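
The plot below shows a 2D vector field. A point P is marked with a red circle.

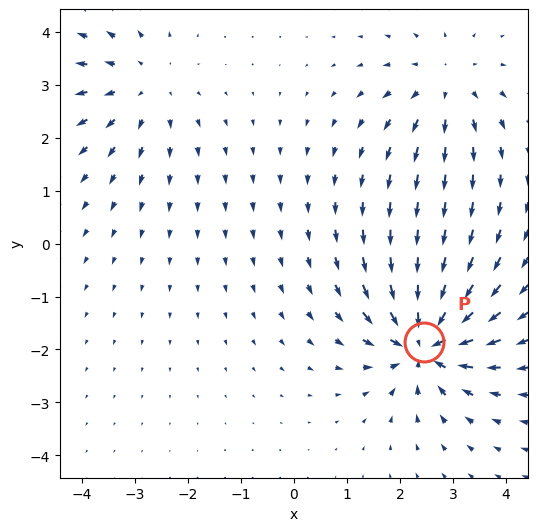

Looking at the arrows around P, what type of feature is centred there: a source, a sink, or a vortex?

At P (2.5, -1.9) the arrows converge inward. Divergence about -6, curl ≈0 — negative divergence with near-zero curl is a sink.

sink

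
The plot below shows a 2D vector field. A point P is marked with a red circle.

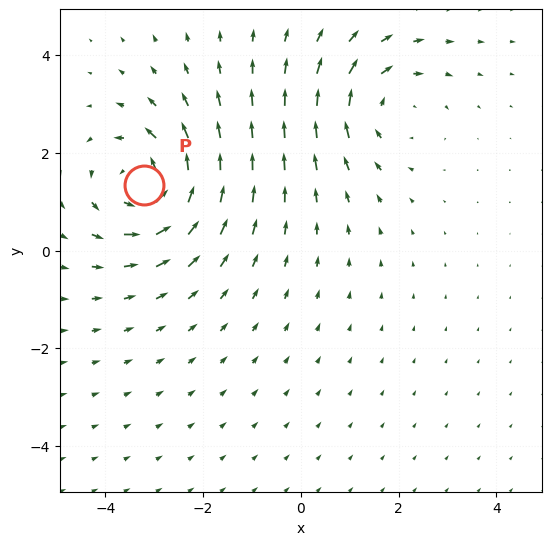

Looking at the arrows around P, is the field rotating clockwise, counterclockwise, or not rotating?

counterclockwise

Near P at (-3.2, 1.3) the arrows circulate counterclockwise. The curl (z-component) there is about +5; positive curl means counterclockwise rotation.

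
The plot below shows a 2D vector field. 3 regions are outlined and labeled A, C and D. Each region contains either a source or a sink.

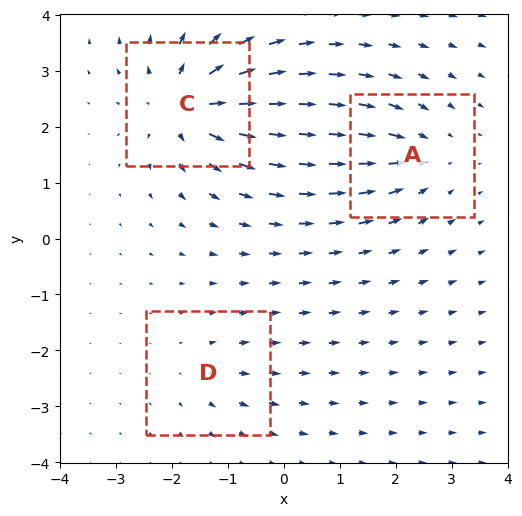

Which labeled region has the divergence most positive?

C

Divergence at each region's feature centre — A: about -4, C: about +6, D: about +2. Region C is most positive.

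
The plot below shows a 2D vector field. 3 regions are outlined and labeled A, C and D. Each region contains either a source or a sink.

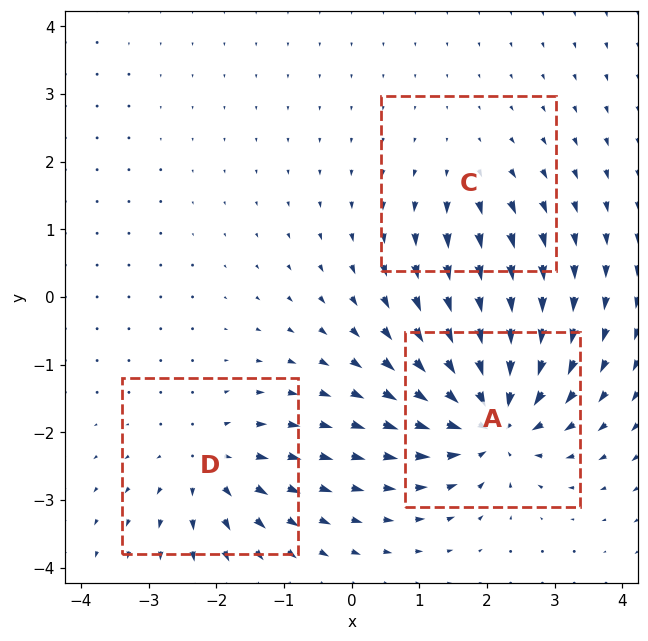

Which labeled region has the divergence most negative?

A

Divergence at each region's feature centre — A: about -7, C: about +2, D: about +4. Region A is most negative.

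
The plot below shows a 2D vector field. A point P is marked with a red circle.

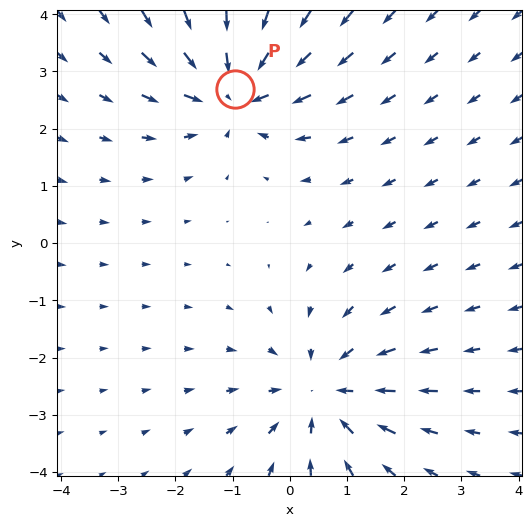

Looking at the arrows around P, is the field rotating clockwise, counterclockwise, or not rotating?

not rotating

Near P at (-1.0, 2.7) the arrows show no circulation. The curl there is ≈0.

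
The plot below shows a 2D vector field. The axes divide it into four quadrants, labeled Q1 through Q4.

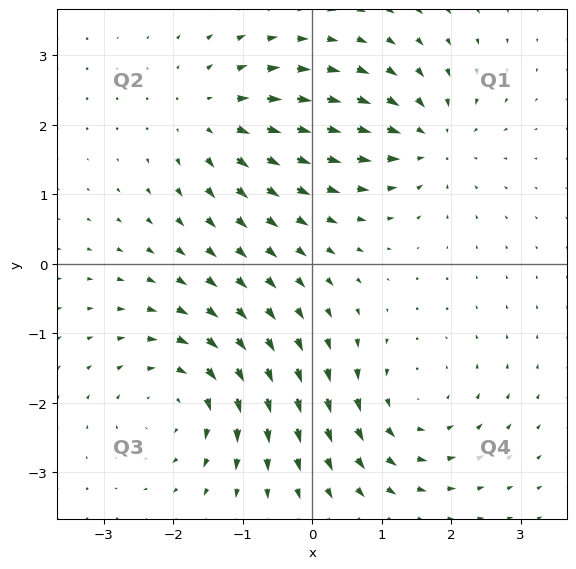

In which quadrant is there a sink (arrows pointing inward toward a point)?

Q1

The sink sits at approximately (1.7, 1.8), which lies in quadrant Q1. The divergence there is about -4, negative as expected for a sink.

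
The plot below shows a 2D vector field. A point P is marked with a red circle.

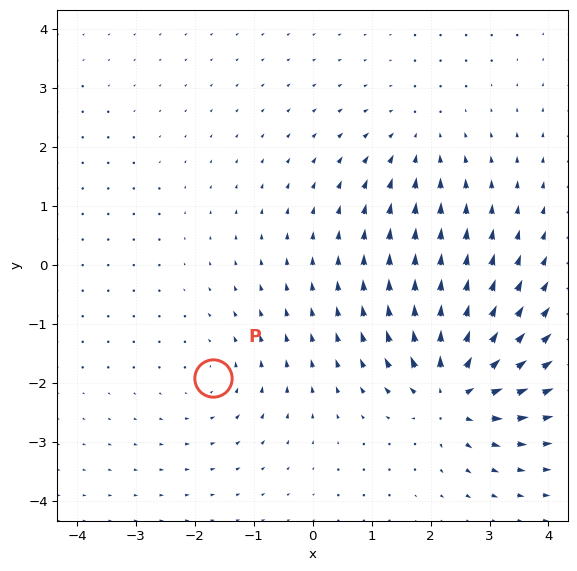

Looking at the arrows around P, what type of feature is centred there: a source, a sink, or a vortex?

At P (-1.7, -1.9) the arrows circulate counterclockwise. Divergence ≈0, curl about +2 — near-zero divergence with nonzero curl is a vortex.

vortex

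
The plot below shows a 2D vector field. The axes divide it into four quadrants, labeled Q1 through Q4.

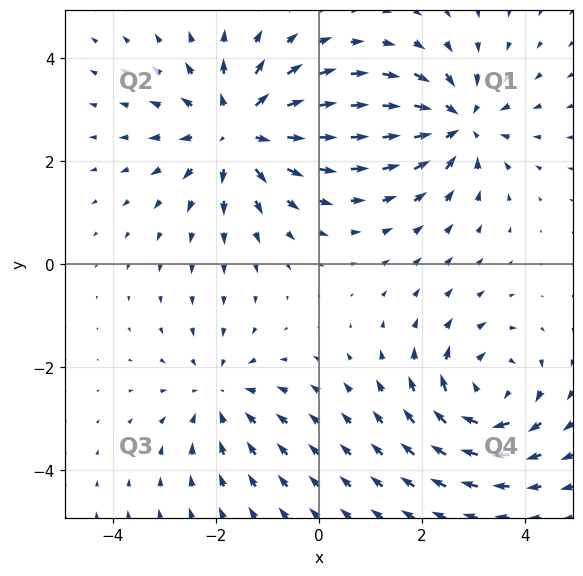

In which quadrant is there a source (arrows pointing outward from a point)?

Q2

The source sits at approximately (-1.6, 2.6), which lies in quadrant Q2. The divergence there is about +5, positive as expected for a source.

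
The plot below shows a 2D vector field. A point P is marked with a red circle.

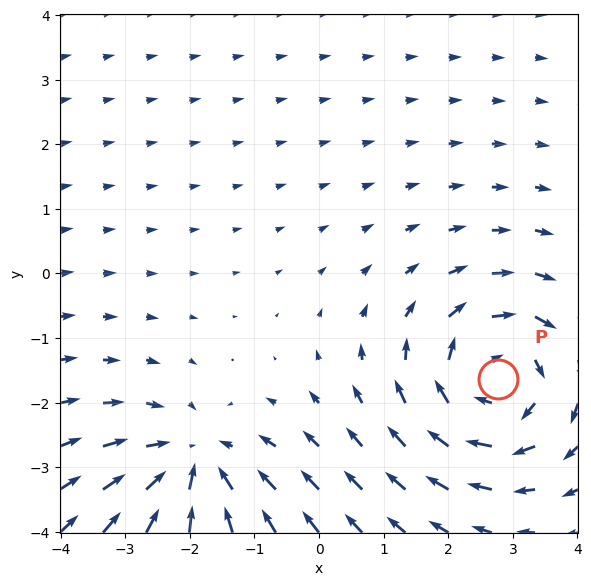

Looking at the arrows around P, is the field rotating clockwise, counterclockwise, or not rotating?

Near P at (2.8, -1.6) the arrows circulate clockwise. The curl (z-component) there is about -3; negative curl means clockwise rotation.

clockwise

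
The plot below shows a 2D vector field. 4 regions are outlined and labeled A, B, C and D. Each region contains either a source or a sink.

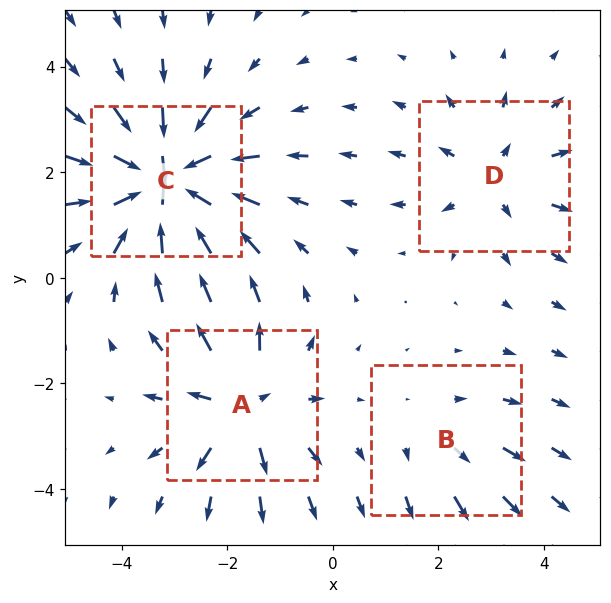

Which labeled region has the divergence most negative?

Divergence at each region's feature centre — A: about +5, B: about +2, C: about -7, D: about +3. Region C is most negative.

C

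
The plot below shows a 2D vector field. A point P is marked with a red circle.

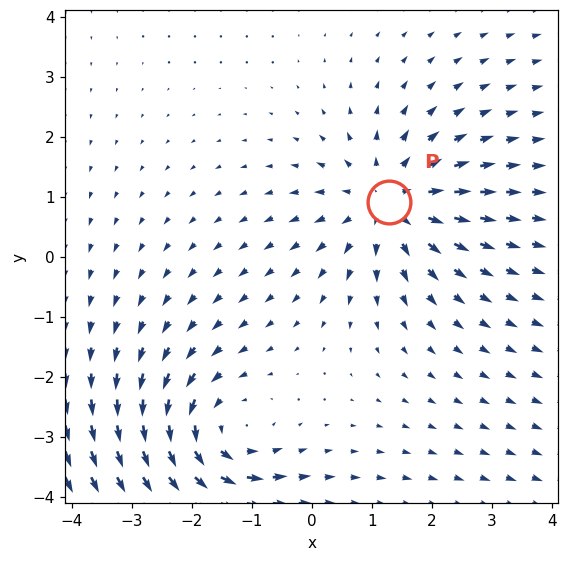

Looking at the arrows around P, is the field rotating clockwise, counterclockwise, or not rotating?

Near P at (1.3, 0.9) the arrows show no circulation. The curl there is ≈0.

not rotating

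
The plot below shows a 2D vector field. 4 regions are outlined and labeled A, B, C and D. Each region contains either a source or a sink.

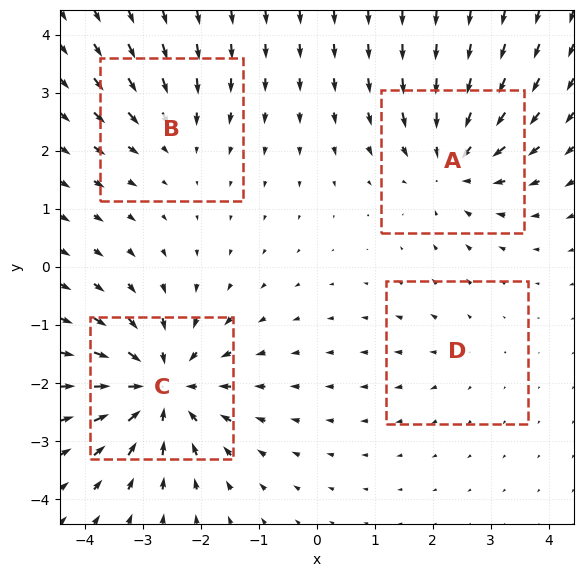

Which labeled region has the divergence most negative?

C

Divergence at each region's feature centre — A: about -5, B: about -3, C: about -7, D: about +2. Region C is most negative.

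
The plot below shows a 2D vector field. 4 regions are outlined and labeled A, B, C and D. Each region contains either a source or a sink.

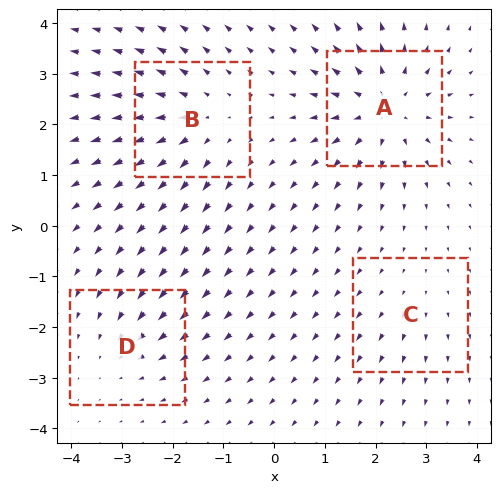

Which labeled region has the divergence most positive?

Divergence at each region's feature centre — A: about +7, B: about +5, C: about +2, D: about -3. Region A is most positive.

A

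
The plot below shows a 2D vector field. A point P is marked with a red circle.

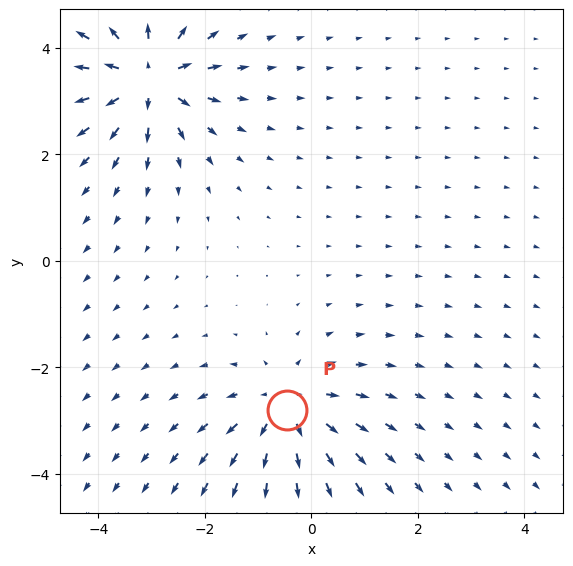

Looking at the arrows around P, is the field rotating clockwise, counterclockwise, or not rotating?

not rotating

Near P at (-0.5, -2.8) the arrows show no circulation. The curl there is ≈0.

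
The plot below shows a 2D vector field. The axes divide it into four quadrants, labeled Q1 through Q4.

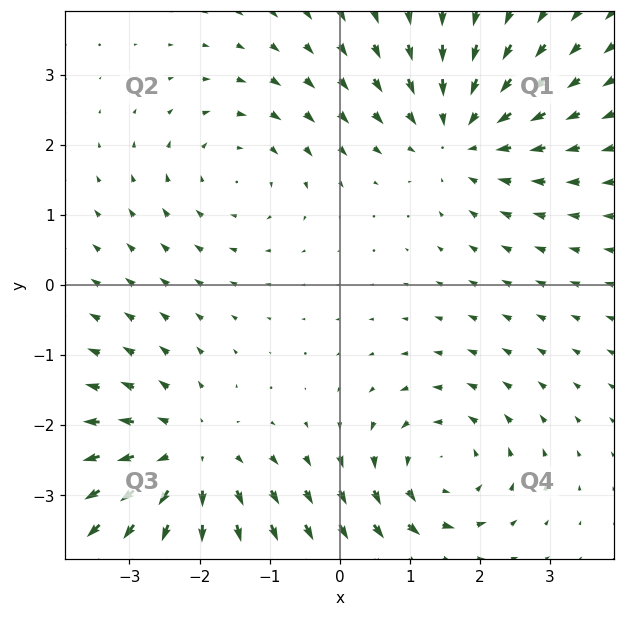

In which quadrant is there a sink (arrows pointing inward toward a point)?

The sink sits at approximately (1.7, 2.2), which lies in quadrant Q1. The divergence there is about -3, negative as expected for a sink.

Q1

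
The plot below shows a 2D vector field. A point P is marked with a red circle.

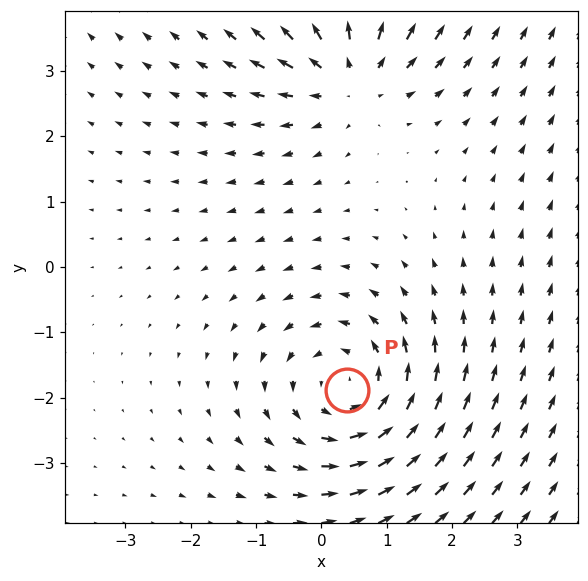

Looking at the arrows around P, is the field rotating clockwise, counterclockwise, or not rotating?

counterclockwise

Near P at (0.4, -1.9) the arrows circulate counterclockwise. The curl (z-component) there is about +3; positive curl means counterclockwise rotation.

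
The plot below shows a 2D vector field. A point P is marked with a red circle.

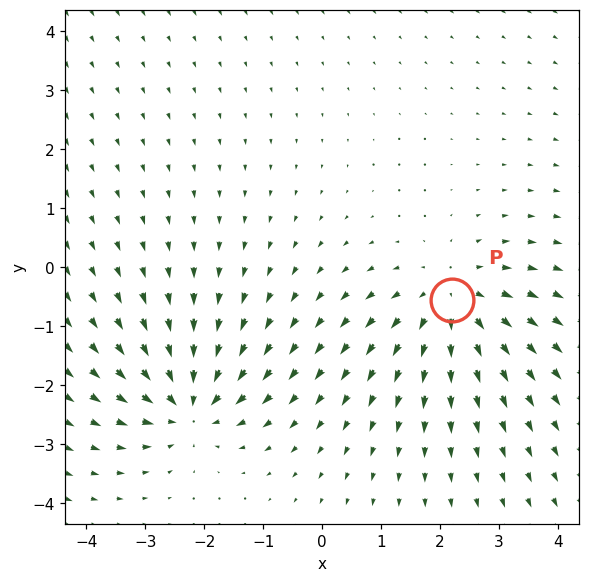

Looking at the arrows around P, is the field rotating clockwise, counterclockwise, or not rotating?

Near P at (2.2, -0.6) the arrows show no circulation. The curl there is ≈0.

not rotating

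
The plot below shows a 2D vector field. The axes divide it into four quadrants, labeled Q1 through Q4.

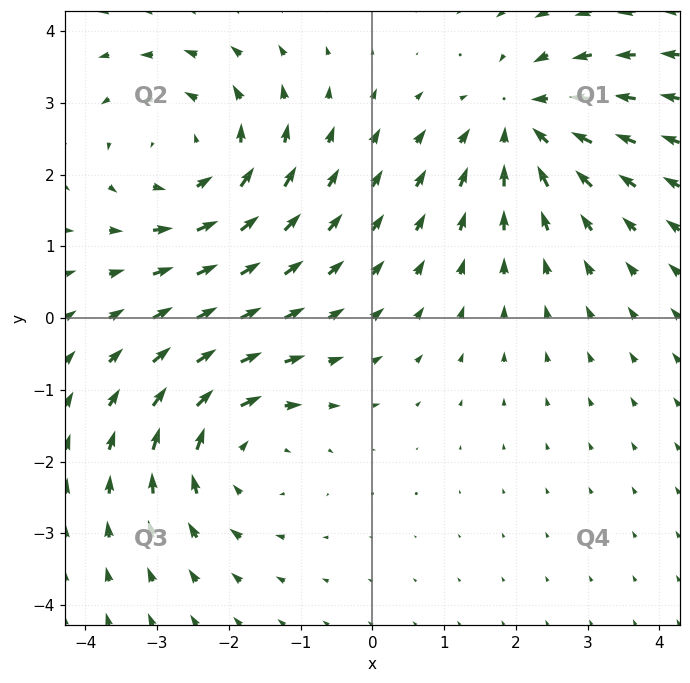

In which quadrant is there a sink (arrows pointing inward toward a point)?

Q1

The sink sits at approximately (2.1, 2.7), which lies in quadrant Q1. The divergence there is about -4, negative as expected for a sink.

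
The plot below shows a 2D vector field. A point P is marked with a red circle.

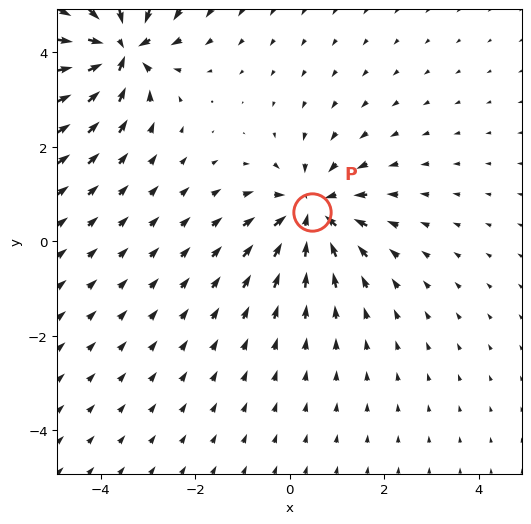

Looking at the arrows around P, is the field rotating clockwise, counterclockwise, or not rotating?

Near P at (0.5, 0.6) the arrows show no circulation. The curl there is ≈0.

not rotating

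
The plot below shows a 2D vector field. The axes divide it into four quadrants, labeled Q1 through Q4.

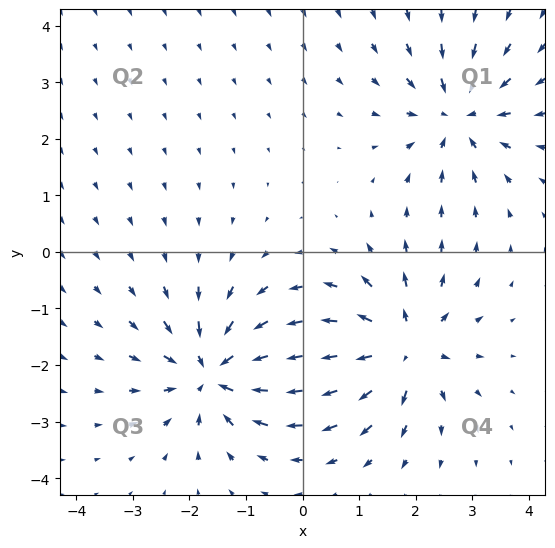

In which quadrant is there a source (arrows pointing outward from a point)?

Q4

The source sits at approximately (1.8, -1.7), which lies in quadrant Q4. The divergence there is about +6, positive as expected for a source.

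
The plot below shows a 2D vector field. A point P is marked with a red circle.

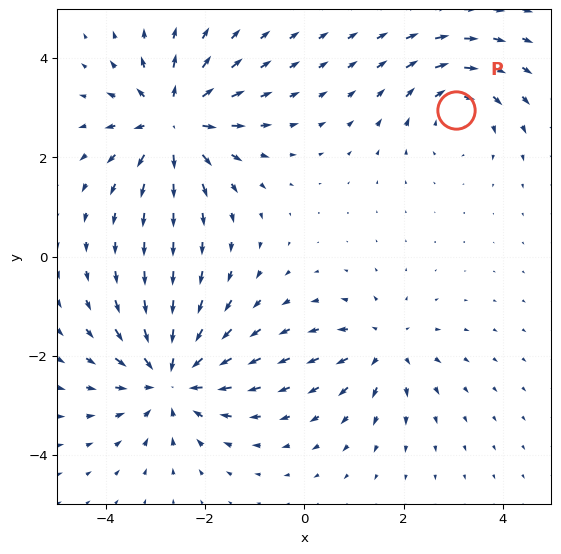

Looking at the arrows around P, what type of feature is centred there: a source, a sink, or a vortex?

At P (3.1, 3.0) the arrows circulate clockwise. Divergence ≈0, curl about -3 — near-zero divergence with nonzero curl is a vortex.

vortex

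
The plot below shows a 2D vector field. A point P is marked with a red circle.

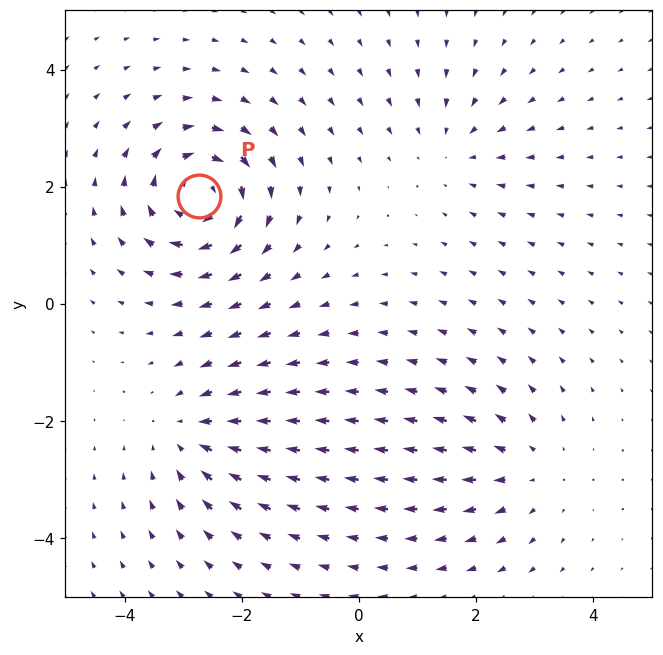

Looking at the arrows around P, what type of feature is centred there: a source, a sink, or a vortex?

vortex

At P (-2.7, 1.8) the arrows circulate clockwise. Divergence ≈0, curl about -6 — near-zero divergence with nonzero curl is a vortex.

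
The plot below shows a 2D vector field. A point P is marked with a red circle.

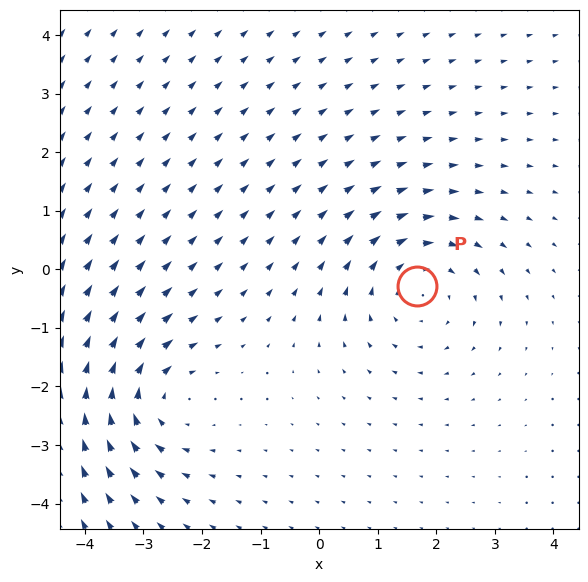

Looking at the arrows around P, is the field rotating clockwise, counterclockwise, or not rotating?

clockwise

Near P at (1.7, -0.3) the arrows circulate clockwise. The curl (z-component) there is about -3; negative curl means clockwise rotation.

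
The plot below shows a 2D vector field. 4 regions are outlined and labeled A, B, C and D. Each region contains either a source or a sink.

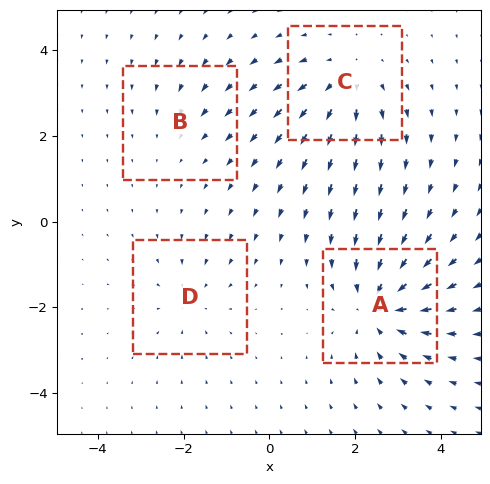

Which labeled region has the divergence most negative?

Divergence at each region's feature centre — A: about -6, B: about -2, C: about +4, D: about -3. Region A is most negative.

A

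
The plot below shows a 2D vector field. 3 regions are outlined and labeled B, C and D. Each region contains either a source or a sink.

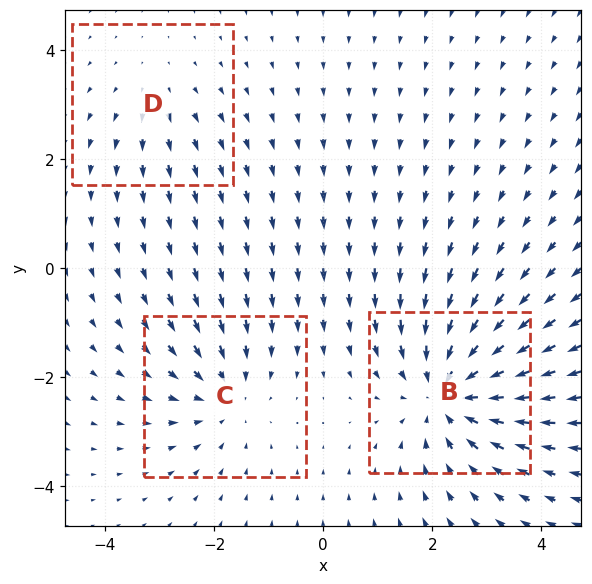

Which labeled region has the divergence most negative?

B

Divergence at each region's feature centre — B: about -4, C: about -3, D: about +2. Region B is most negative.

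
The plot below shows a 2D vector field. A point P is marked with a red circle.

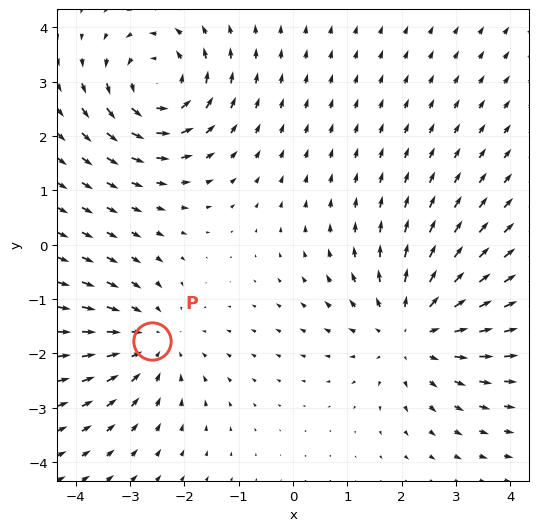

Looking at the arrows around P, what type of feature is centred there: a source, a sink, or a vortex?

sink

At P (-2.6, -1.8) the arrows converge inward. Divergence about -2, curl ≈0 — negative divergence with near-zero curl is a sink.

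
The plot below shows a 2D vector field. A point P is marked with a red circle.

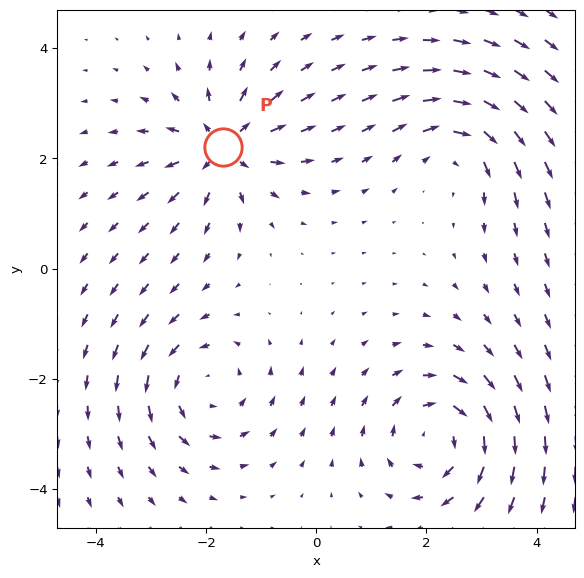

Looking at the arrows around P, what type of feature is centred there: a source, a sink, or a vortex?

At P (-1.7, 2.2) the arrows spread outward. Divergence about +5, curl ≈0 — positive divergence with near-zero curl is a source.

source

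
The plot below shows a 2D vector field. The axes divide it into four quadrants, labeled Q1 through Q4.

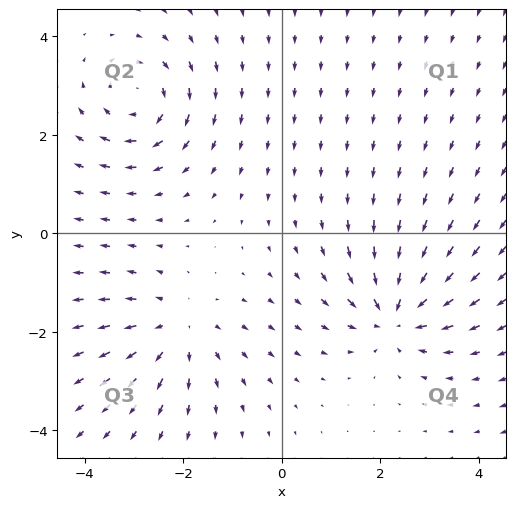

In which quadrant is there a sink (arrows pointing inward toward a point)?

Q4

The sink sits at approximately (2.3, -1.7), which lies in quadrant Q4. The divergence there is about -5, negative as expected for a sink.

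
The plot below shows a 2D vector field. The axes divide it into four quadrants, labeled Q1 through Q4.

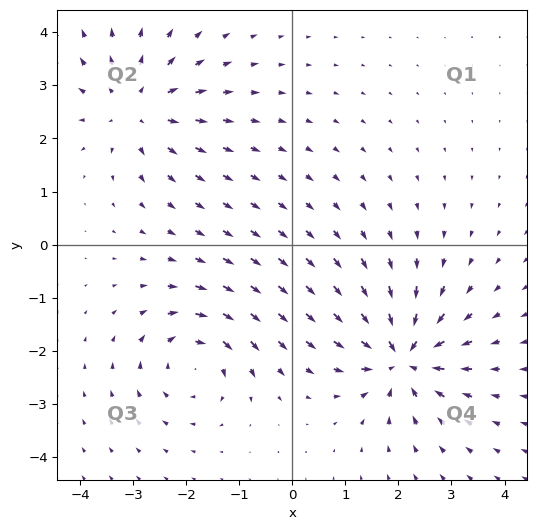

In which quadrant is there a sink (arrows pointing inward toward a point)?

Q4

The sink sits at approximately (2.1, -2.1), which lies in quadrant Q4. The divergence there is about -7, negative as expected for a sink.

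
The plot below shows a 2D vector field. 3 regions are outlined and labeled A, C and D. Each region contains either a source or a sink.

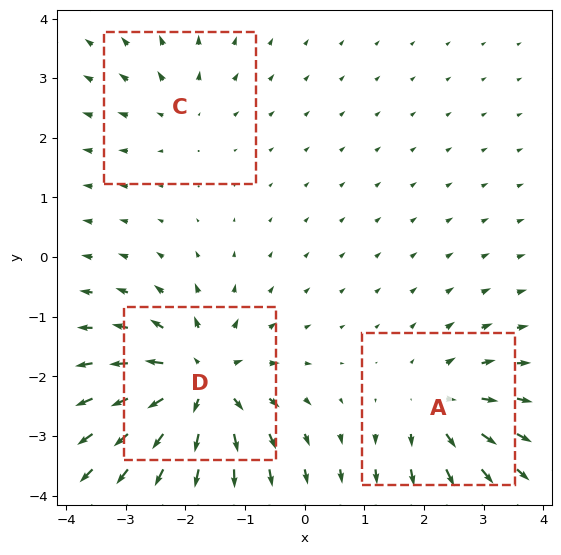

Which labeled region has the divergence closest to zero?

C

Divergence at each region's feature centre — A: about +4, C: about +2, D: about +6. Region C is closest to zero.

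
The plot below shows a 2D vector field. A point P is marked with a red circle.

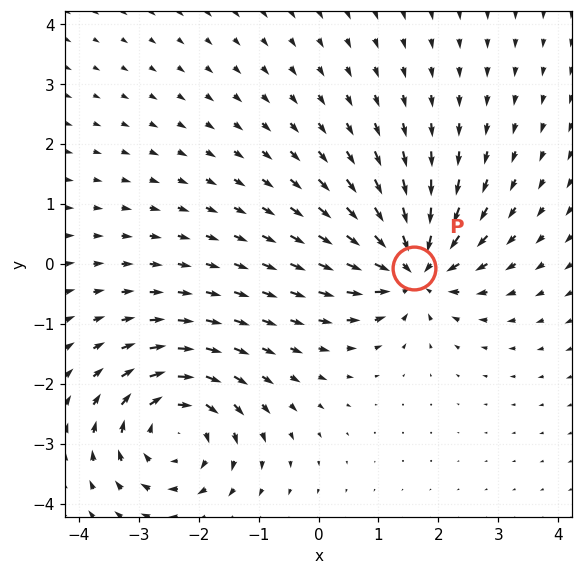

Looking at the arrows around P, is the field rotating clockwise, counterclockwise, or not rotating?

Near P at (1.6, -0.1) the arrows show no circulation. The curl there is ≈0.

not rotating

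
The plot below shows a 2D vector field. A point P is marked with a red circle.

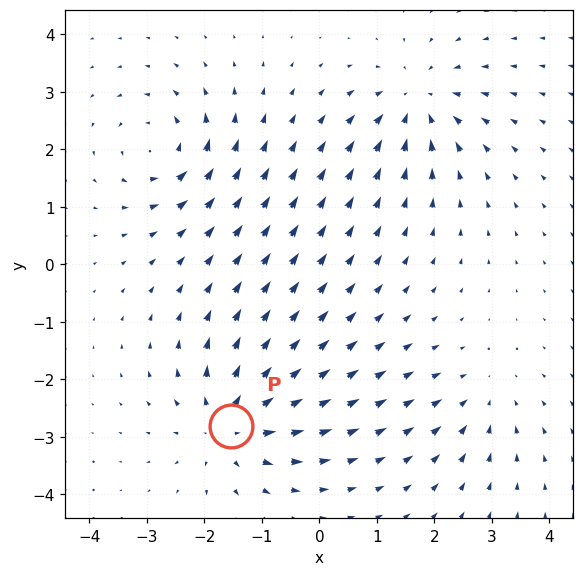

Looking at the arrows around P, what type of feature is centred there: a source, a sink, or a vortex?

At P (-1.5, -2.8) the arrows spread outward. Divergence about +6, curl ≈0 — positive divergence with near-zero curl is a source.

source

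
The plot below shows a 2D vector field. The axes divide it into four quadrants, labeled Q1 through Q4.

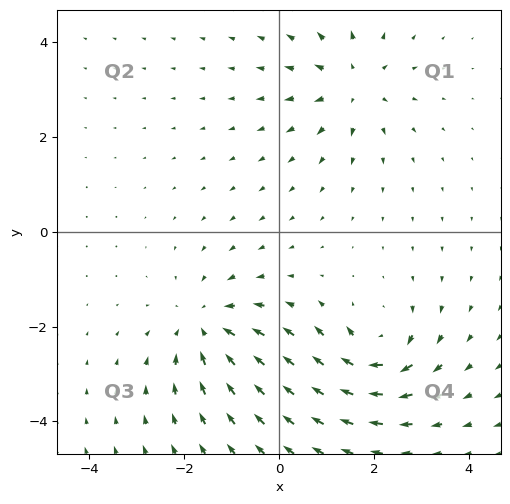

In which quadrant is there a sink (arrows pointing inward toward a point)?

Q3

The sink sits at approximately (-1.5, -2.0), which lies in quadrant Q3. The divergence there is about -4, negative as expected for a sink.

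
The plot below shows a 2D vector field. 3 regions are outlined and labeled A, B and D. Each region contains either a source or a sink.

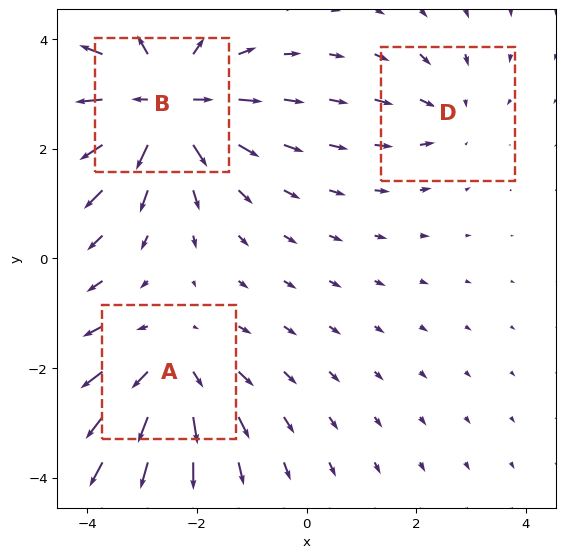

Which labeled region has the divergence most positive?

B

Divergence at each region's feature centre — A: about +3, B: about +5, D: about -2. Region B is most positive.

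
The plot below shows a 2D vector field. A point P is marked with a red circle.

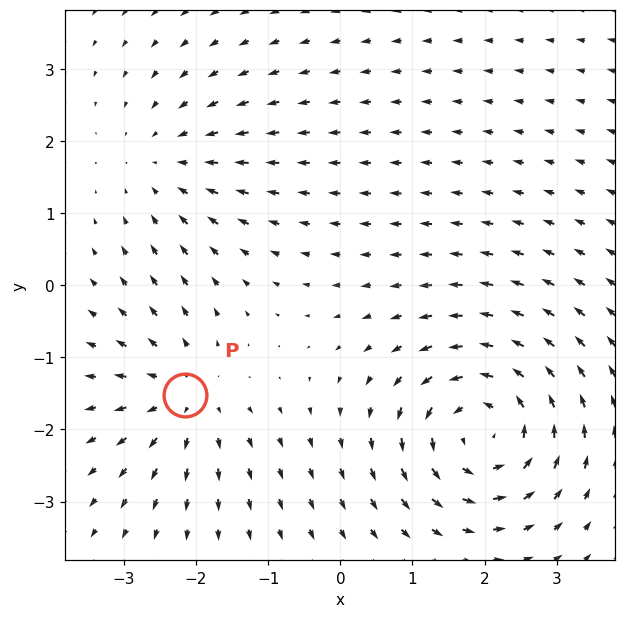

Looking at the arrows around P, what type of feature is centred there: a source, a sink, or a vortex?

At P (-2.1, -1.5) the arrows spread outward. Divergence about +3, curl ≈0 — positive divergence with near-zero curl is a source.

source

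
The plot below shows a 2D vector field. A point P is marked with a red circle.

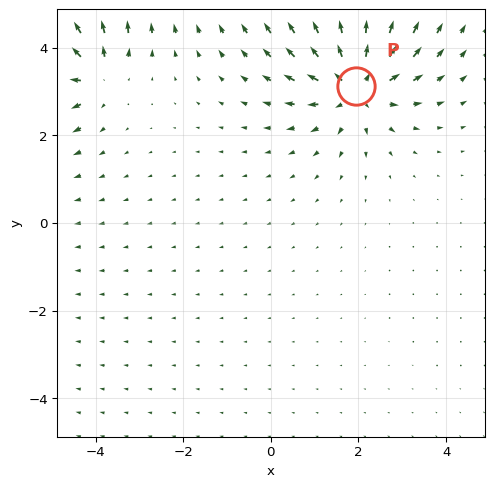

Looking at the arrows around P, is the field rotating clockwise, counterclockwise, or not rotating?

not rotating

Near P at (1.9, 3.1) the arrows show no circulation. The curl there is ≈0.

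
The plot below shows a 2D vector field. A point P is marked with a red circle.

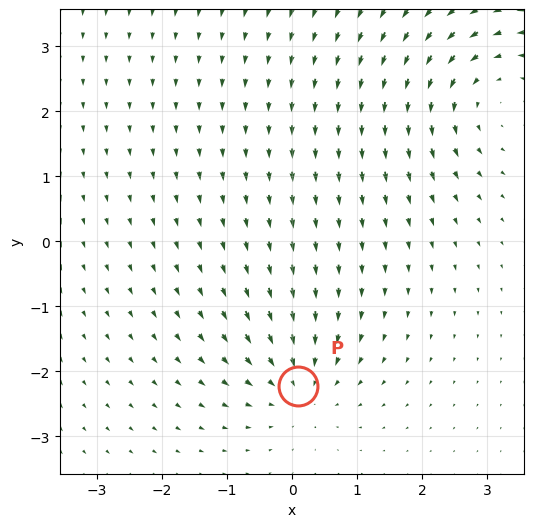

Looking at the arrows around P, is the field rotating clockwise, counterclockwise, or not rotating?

Near P at (0.1, -2.2) the arrows show no circulation. The curl there is ≈0.

not rotating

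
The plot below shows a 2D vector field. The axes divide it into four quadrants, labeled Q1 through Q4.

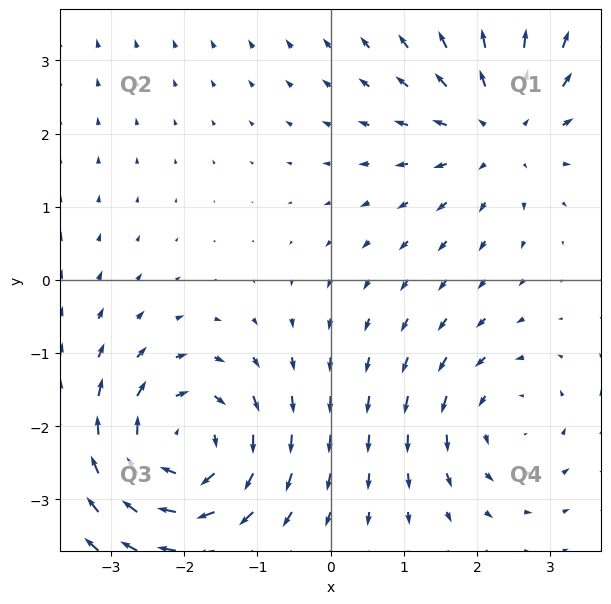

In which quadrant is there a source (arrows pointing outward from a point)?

Q1

The source sits at approximately (2.3, 2.1), which lies in quadrant Q1. The divergence there is about +3, positive as expected for a source.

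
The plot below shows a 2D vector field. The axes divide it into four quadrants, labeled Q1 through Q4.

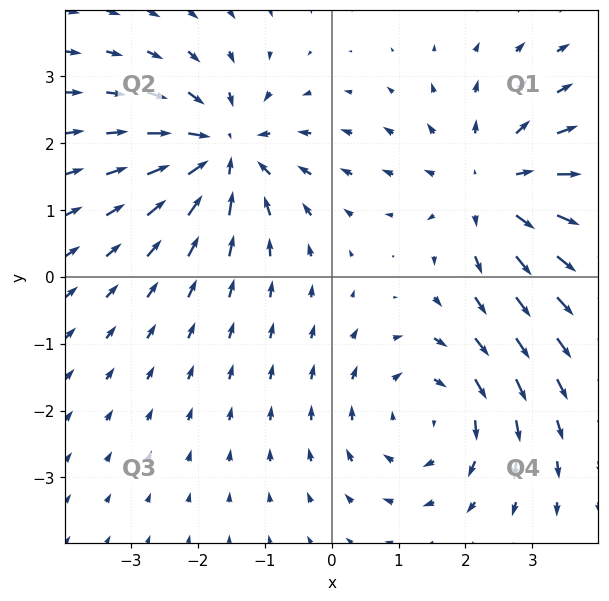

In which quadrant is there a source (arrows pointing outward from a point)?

The source sits at approximately (2.4, 1.3), which lies in quadrant Q1. The divergence there is about +3, positive as expected for a source.

Q1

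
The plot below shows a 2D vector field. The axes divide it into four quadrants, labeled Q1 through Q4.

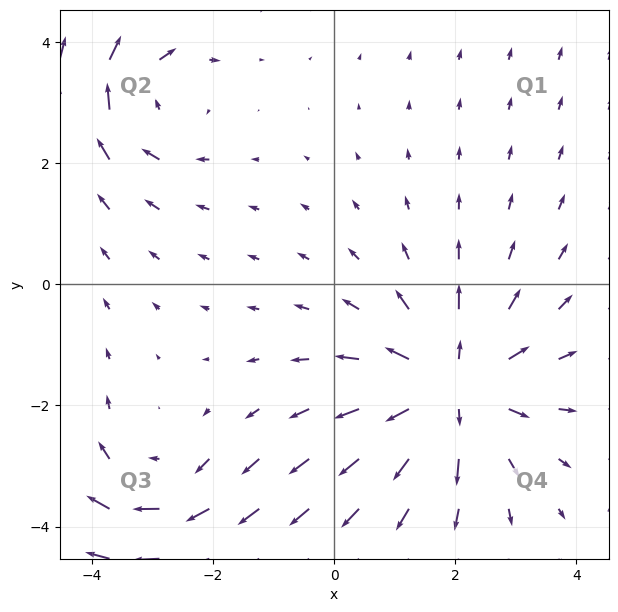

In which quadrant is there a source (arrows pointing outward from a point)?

Q4

The source sits at approximately (2.0, -1.7), which lies in quadrant Q4. The divergence there is about +4, positive as expected for a source.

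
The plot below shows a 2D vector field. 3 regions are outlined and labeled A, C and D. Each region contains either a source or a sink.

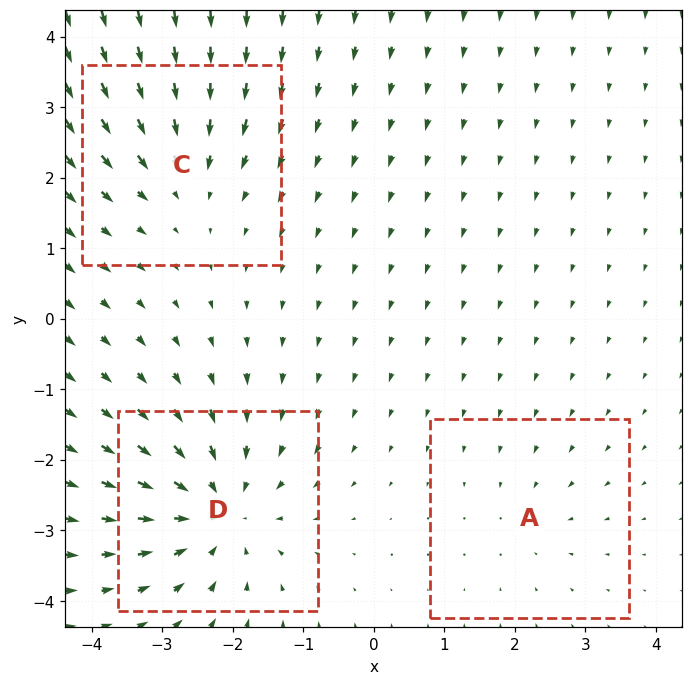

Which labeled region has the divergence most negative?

D

Divergence at each region's feature centre — A: about -2, C: about -3, D: about -5. Region D is most negative.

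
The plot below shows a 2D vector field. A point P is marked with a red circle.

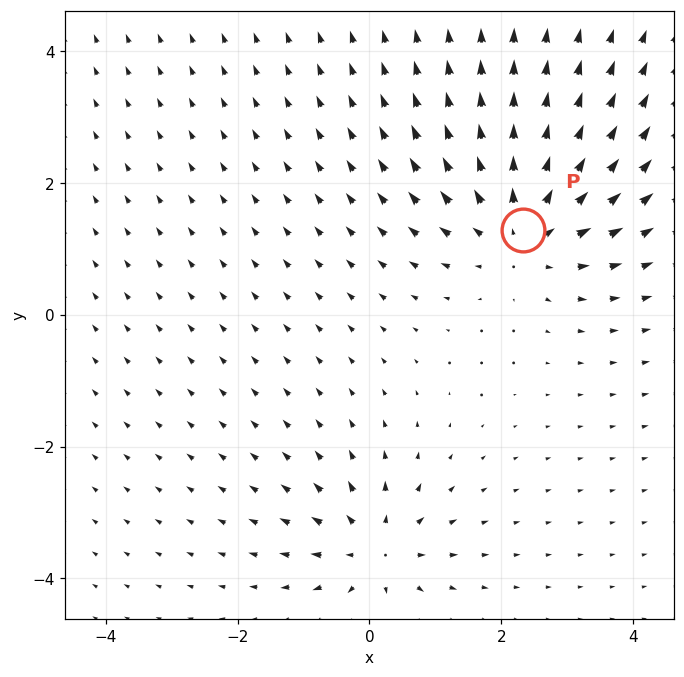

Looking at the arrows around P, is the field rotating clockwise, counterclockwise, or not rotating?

Near P at (2.3, 1.3) the arrows show no circulation. The curl there is ≈0.

not rotating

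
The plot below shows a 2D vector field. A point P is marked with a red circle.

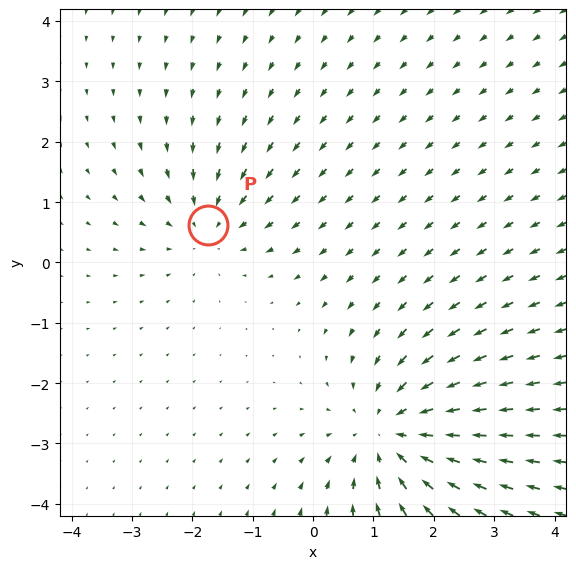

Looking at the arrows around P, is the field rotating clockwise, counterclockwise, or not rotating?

not rotating

Near P at (-1.7, 0.6) the arrows show no circulation. The curl there is ≈0.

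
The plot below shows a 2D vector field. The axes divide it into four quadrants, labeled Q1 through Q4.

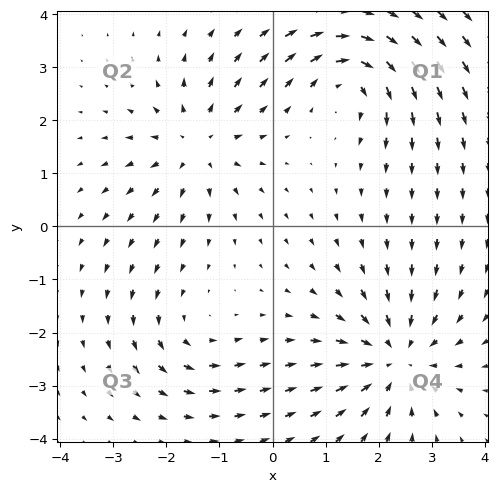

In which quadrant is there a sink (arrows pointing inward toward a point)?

Q4

The sink sits at approximately (2.3, -2.5), which lies in quadrant Q4. The divergence there is about -5, negative as expected for a sink.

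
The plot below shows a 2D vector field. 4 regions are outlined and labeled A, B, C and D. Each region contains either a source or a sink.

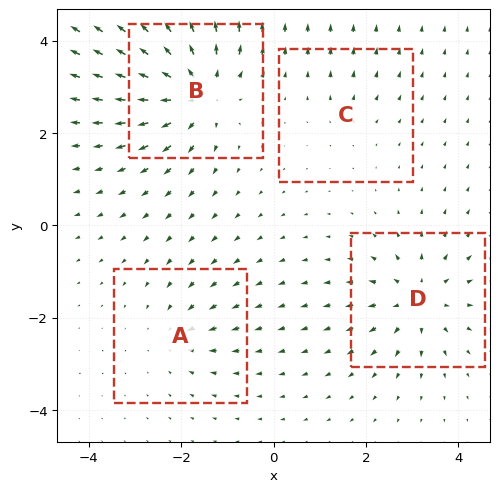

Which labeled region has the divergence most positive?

B

Divergence at each region's feature centre — A: about -3, B: about +8, C: about +2, D: about +6. Region B is most positive.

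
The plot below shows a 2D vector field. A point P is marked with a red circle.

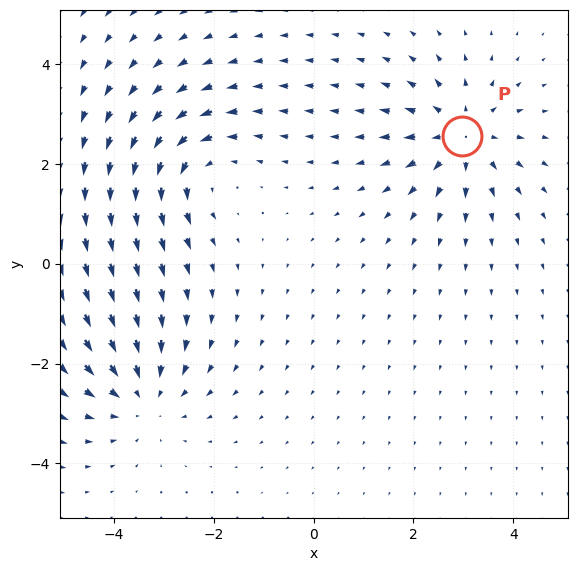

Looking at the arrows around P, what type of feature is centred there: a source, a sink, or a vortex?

At P (3.0, 2.6) the arrows spread outward. Divergence about +5, curl ≈0 — positive divergence with near-zero curl is a source.

source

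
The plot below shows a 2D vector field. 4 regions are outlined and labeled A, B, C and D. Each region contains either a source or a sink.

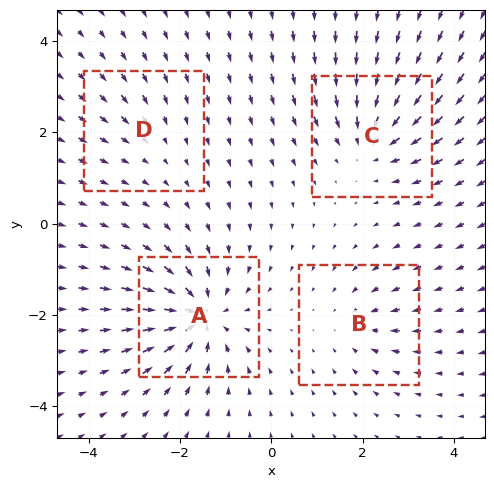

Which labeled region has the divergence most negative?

Divergence at each region's feature centre — A: about -8, B: about -4, C: about -6, D: about -2. Region A is most negative.

A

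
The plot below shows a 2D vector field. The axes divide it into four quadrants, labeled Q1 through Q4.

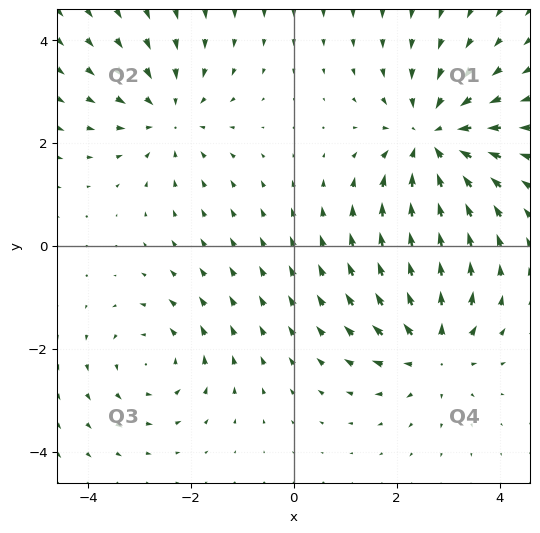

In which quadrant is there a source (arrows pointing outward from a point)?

The source sits at approximately (2.7, -2.0), which lies in quadrant Q4. The divergence there is about +3, positive as expected for a source.

Q4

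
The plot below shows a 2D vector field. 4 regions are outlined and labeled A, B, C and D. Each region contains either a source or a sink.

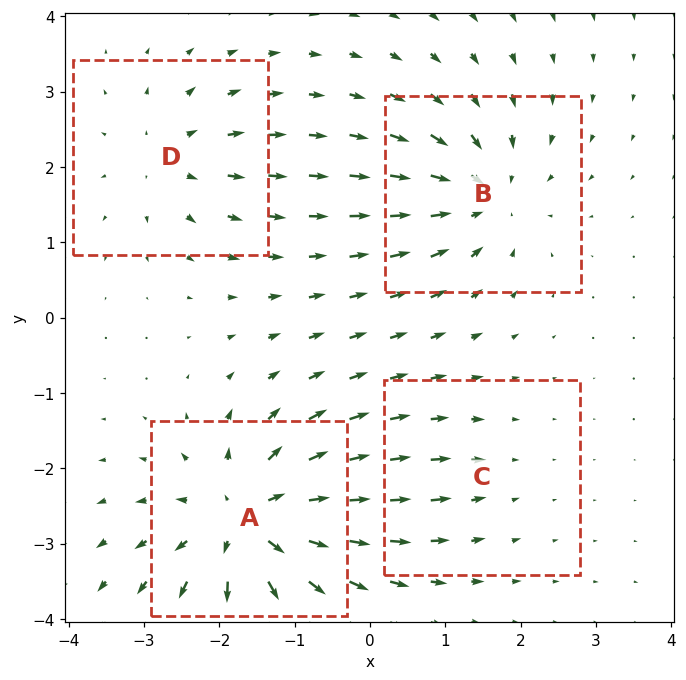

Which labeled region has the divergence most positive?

Divergence at each region's feature centre — A: about +8, B: about -6, C: about -2, D: about +4. Region A is most positive.

A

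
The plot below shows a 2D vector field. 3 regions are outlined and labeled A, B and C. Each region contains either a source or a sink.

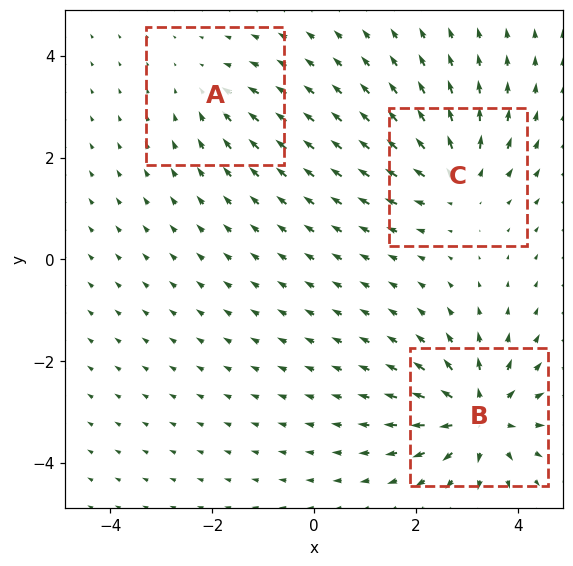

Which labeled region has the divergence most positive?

Divergence at each region's feature centre — A: about -2, B: about +6, C: about +4. Region B is most positive.

B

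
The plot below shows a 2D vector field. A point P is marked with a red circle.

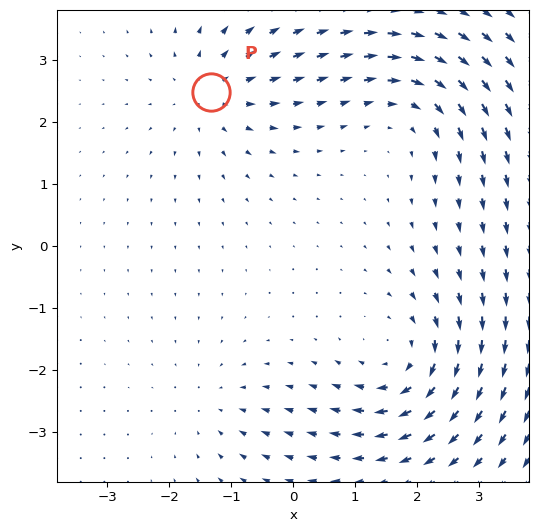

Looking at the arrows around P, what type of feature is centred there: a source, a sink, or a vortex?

At P (-1.3, 2.5) the arrows spread outward. Divergence about +4, curl ≈0 — positive divergence with near-zero curl is a source.

source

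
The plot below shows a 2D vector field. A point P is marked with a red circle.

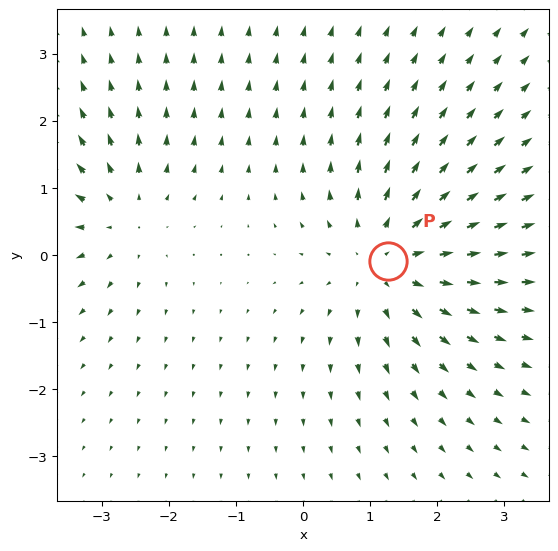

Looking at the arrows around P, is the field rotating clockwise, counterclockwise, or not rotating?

not rotating

Near P at (1.3, -0.1) the arrows show no circulation. The curl there is ≈0.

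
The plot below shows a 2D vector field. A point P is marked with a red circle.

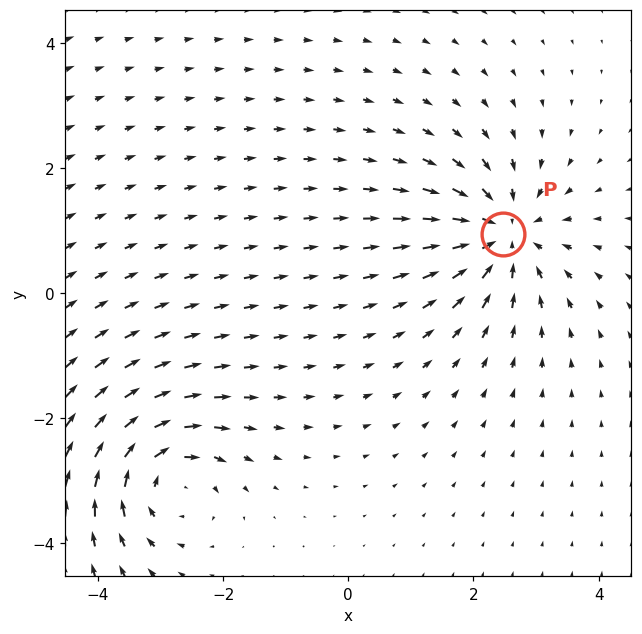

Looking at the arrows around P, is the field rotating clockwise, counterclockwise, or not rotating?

not rotating

Near P at (2.5, 0.9) the arrows show no circulation. The curl there is ≈0.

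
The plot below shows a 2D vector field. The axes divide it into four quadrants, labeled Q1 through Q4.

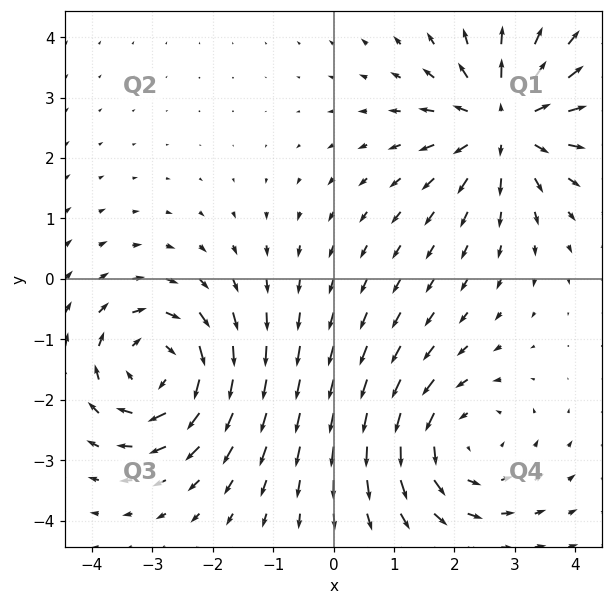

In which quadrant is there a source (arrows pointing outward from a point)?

Q1

The source sits at approximately (2.8, 2.6), which lies in quadrant Q1. The divergence there is about +5, positive as expected for a source.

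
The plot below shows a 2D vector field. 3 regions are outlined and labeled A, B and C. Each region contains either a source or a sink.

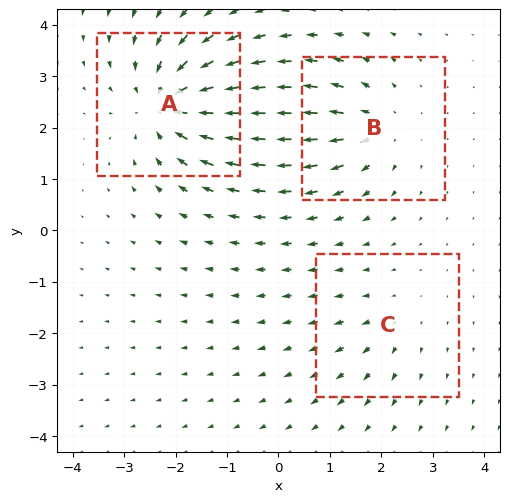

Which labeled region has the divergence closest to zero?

Divergence at each region's feature centre — A: about -5, B: about +3, C: about +2. Region C is closest to zero.

C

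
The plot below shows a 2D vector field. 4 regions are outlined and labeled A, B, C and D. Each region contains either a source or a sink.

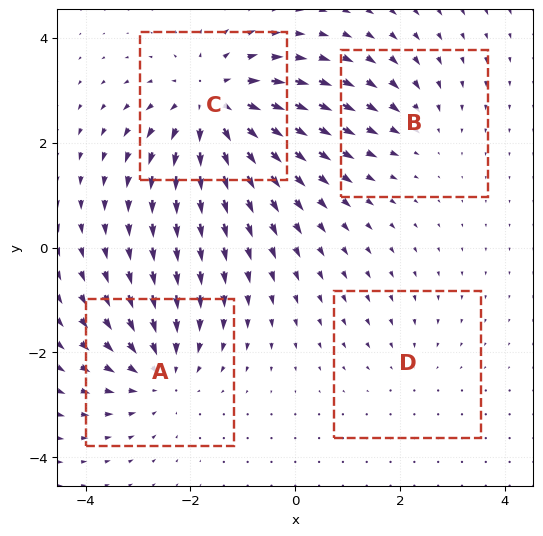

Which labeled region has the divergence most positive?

Divergence at each region's feature centre — A: about -5, B: about -3, C: about +6, D: about -2. Region C is most positive.

C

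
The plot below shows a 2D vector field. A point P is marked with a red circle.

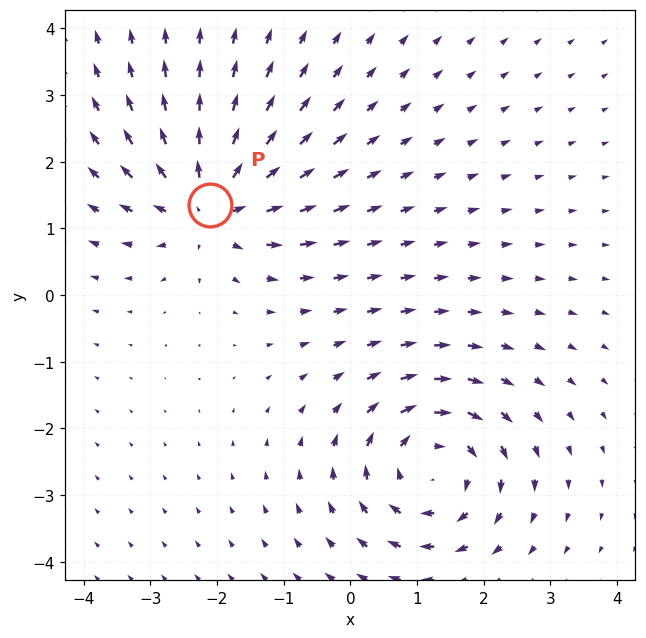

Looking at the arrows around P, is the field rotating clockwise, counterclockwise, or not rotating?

Near P at (-2.1, 1.3) the arrows show no circulation. The curl there is ≈0.

not rotating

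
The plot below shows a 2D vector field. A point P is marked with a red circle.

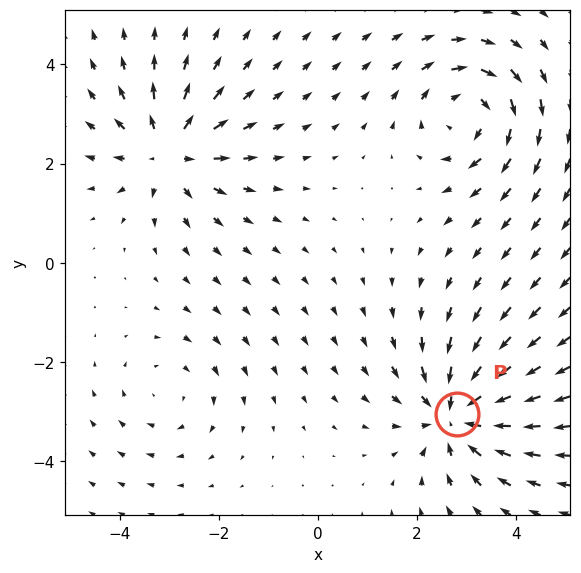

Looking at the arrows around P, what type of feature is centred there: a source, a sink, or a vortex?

sink

At P (2.8, -3.0) the arrows converge inward. Divergence about -5, curl ≈0 — negative divergence with near-zero curl is a sink.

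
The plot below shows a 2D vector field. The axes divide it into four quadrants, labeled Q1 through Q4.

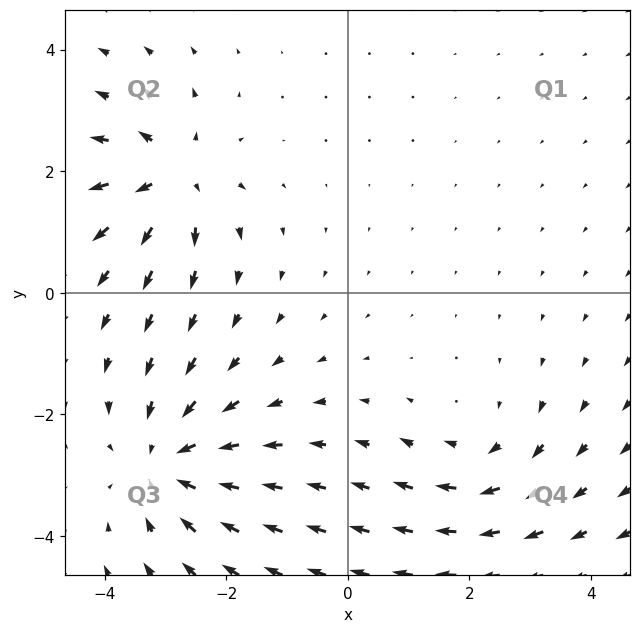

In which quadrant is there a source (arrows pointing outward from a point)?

The source sits at approximately (-2.9, 1.9), which lies in quadrant Q2. The divergence there is about +5, positive as expected for a source.

Q2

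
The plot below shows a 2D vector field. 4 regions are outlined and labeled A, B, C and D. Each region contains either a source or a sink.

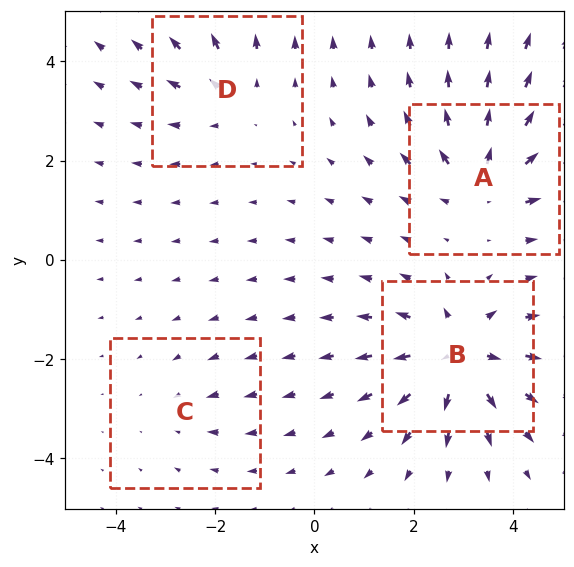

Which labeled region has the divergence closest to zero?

Divergence at each region's feature centre — A: about +5, B: about +7, C: about -2, D: about +3. Region C is closest to zero.

C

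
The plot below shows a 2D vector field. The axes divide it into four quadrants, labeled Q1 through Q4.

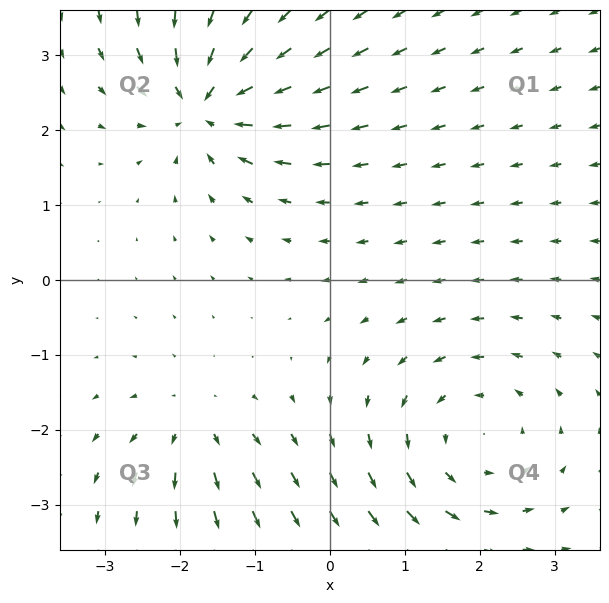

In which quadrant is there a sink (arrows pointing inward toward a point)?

Q2

The sink sits at approximately (-1.6, 2.4), which lies in quadrant Q2. The divergence there is about -7, negative as expected for a sink.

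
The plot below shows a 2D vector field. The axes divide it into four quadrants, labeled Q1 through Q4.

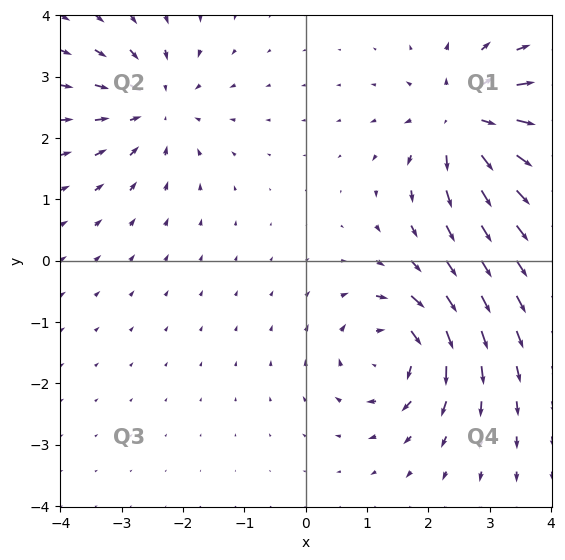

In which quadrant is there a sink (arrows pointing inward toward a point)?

The sink sits at approximately (-2.5, 2.5), which lies in quadrant Q2. The divergence there is about -4, negative as expected for a sink.

Q2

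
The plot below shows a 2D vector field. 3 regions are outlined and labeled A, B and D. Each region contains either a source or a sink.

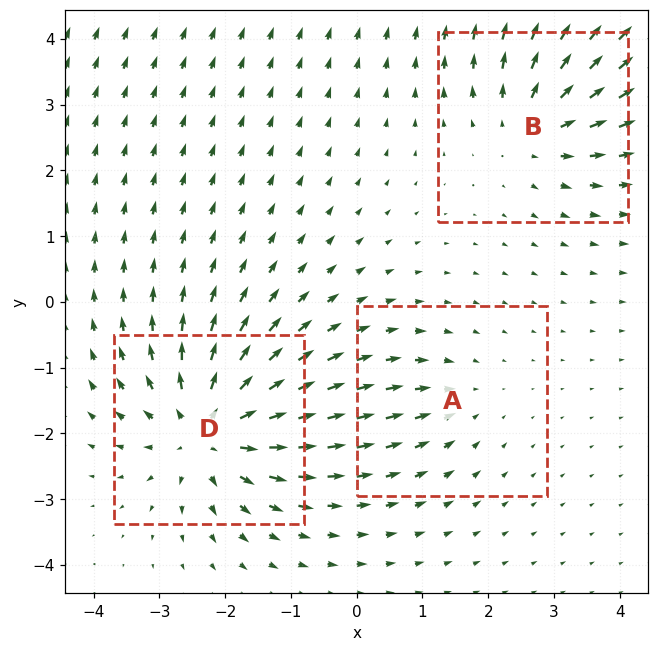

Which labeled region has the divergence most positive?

Divergence at each region's feature centre — A: about -2, B: about +4, D: about +5. Region D is most positive.

D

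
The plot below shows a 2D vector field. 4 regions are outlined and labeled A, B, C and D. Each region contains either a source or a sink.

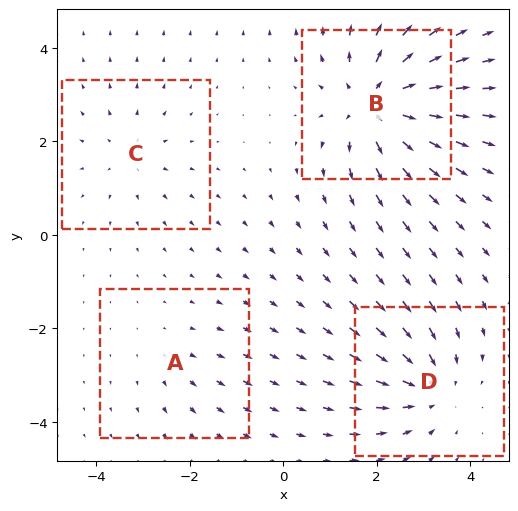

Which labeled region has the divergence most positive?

Divergence at each region's feature centre — A: about +2, B: about +7, C: about +3, D: about -5. Region B is most positive.

B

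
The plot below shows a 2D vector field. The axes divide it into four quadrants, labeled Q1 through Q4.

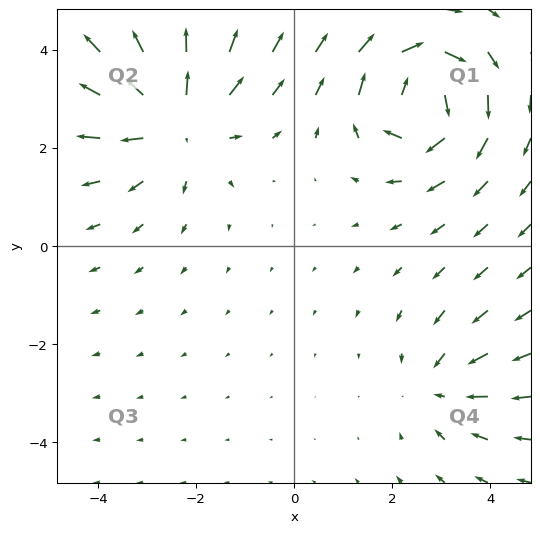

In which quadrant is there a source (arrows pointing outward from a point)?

The source sits at approximately (-2.4, 2.6), which lies in quadrant Q2. The divergence there is about +4, positive as expected for a source.

Q2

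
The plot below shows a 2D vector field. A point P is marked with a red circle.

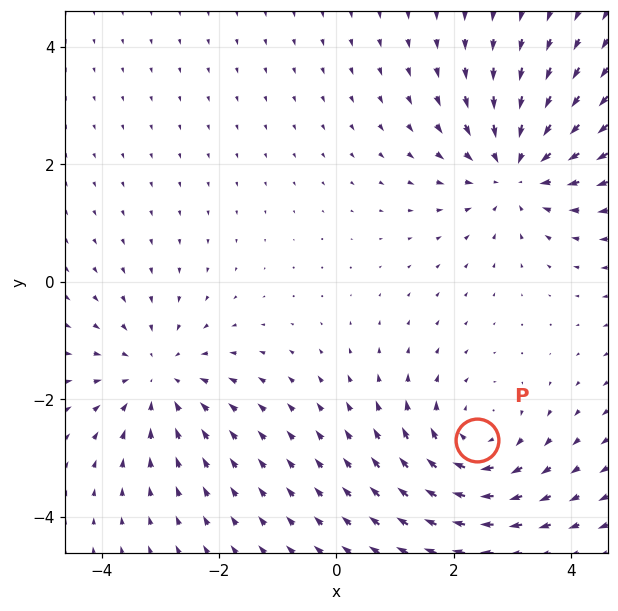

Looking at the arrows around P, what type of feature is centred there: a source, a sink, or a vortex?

vortex

At P (2.4, -2.7) the arrows circulate clockwise. Divergence ≈0, curl about -4 — near-zero divergence with nonzero curl is a vortex.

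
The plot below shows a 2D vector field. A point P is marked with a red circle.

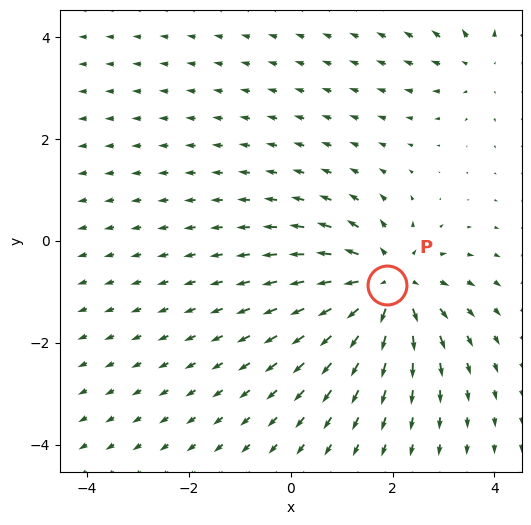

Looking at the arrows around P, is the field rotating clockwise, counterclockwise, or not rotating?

Near P at (1.9, -0.9) the arrows show no circulation. The curl there is ≈0.

not rotating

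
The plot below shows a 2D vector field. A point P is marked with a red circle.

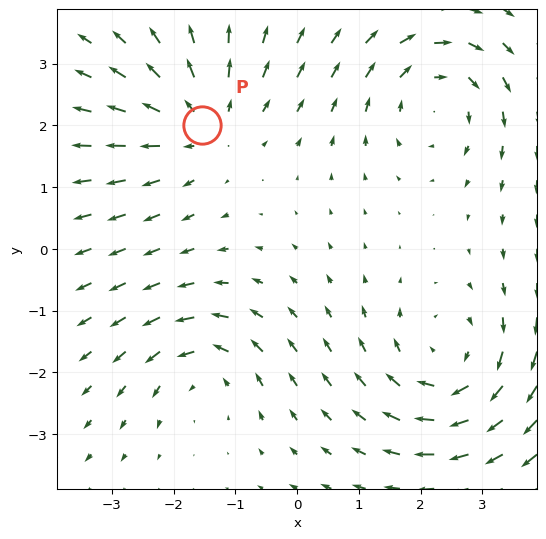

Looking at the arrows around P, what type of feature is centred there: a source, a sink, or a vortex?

At P (-1.5, 2.0) the arrows spread outward. Divergence about +3, curl ≈0 — positive divergence with near-zero curl is a source.

source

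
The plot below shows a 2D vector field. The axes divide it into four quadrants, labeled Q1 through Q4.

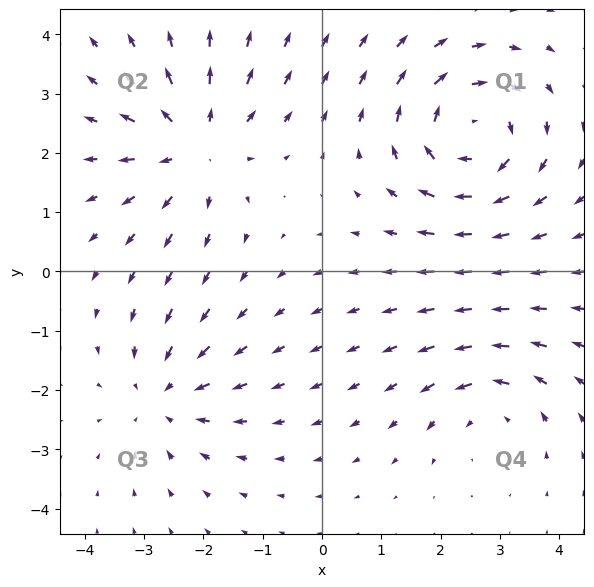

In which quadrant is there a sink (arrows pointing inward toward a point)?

Q3

The sink sits at approximately (-2.7, -2.1), which lies in quadrant Q3. The divergence there is about -3, negative as expected for a sink.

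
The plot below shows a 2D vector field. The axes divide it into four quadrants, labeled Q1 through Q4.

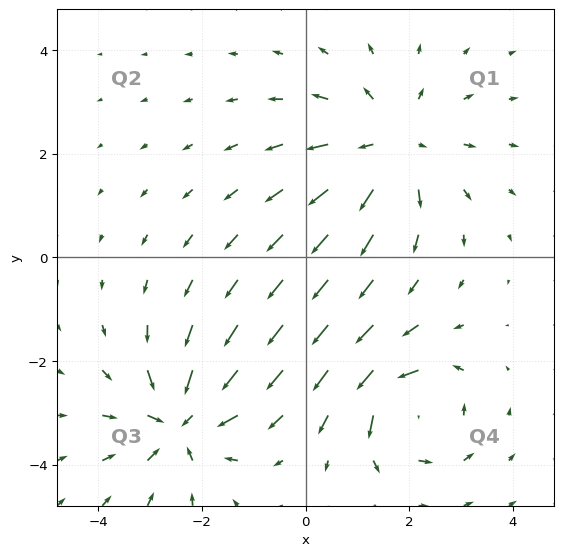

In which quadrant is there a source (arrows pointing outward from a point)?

The source sits at approximately (1.7, 2.1), which lies in quadrant Q1. The divergence there is about +4, positive as expected for a source.

Q1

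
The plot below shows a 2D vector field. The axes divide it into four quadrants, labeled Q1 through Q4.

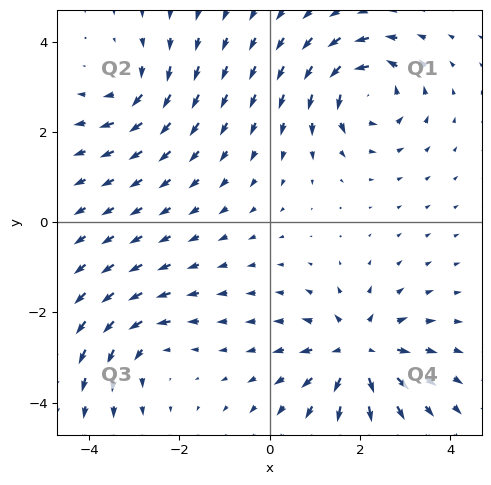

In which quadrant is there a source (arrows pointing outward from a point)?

Q4

The source sits at approximately (2.0, -2.9), which lies in quadrant Q4. The divergence there is about +5, positive as expected for a source.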